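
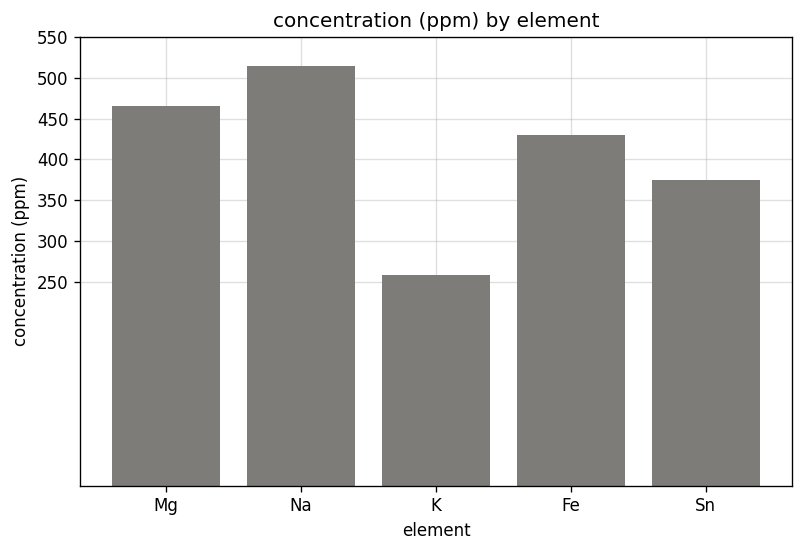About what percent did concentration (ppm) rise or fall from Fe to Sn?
≈ -11.1%

Fe ≈ 450, Sn ≈ 400; (400 − 450) / 450 ≈ -11.1%.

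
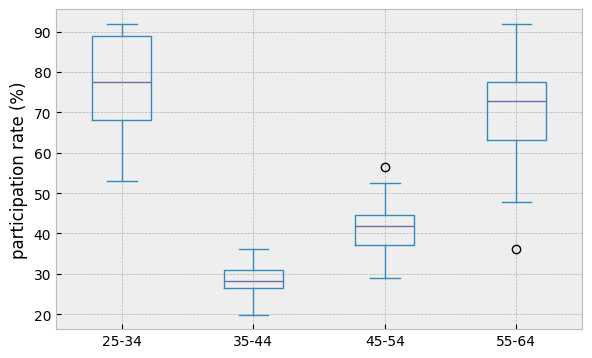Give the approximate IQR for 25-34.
≈ 20

Q3 ≈ 90, Q1 ≈ 70; IQR ≈ 20.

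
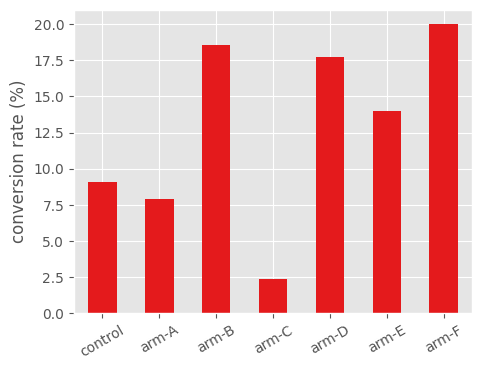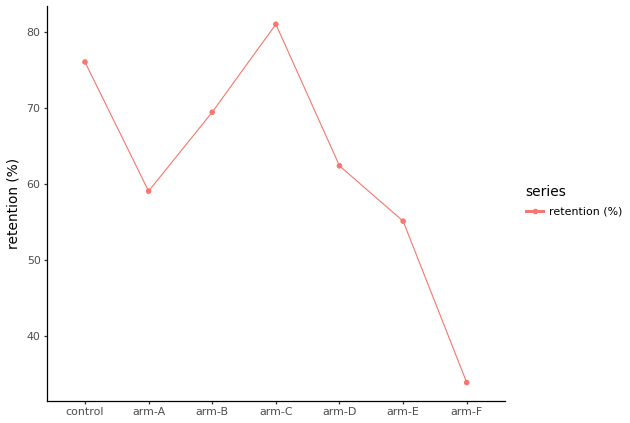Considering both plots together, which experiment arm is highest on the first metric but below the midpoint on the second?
Chart 2 median retention (%) ≈ 60; below-median experiment arms: arm-A, arm-E, arm-F. Among those, arm-F has the highest conversion rate (%) (≈ 20).

arm-F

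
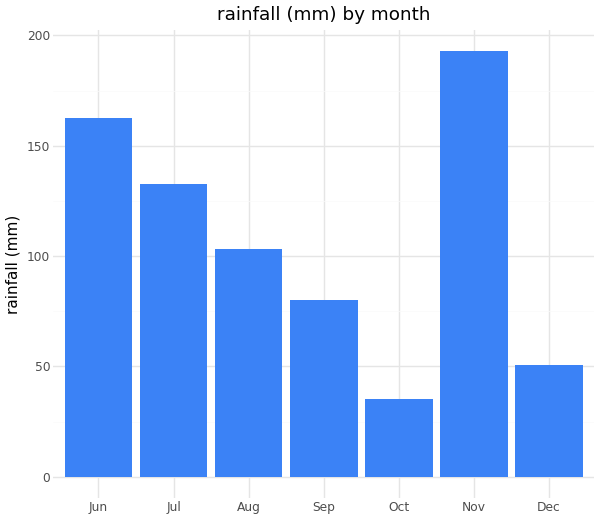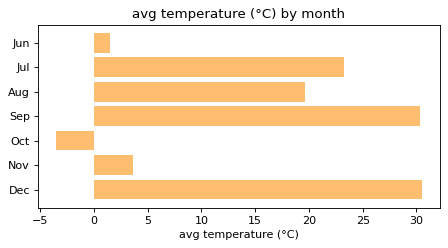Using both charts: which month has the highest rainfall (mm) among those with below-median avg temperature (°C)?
Chart 2 median avg temperature (°C) ≈ 20; below-median months: Jun, Oct, Nov. Among those, Nov has the highest rainfall (mm) (≈ 200).

Nov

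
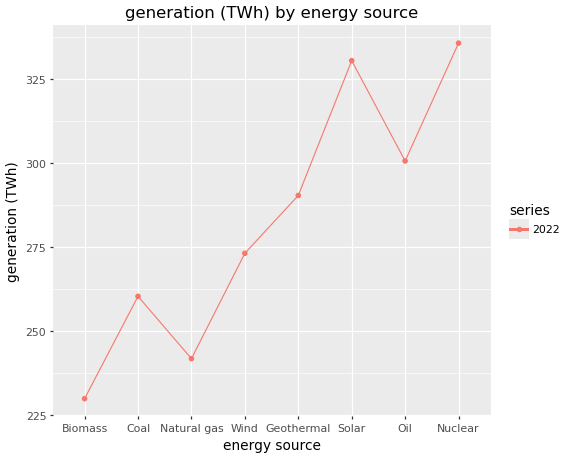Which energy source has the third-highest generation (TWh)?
Oil

Top 4: Nuclear ≈ 340, Solar ≈ 330, Oil ≈ 300, Geothermal ≈ 290.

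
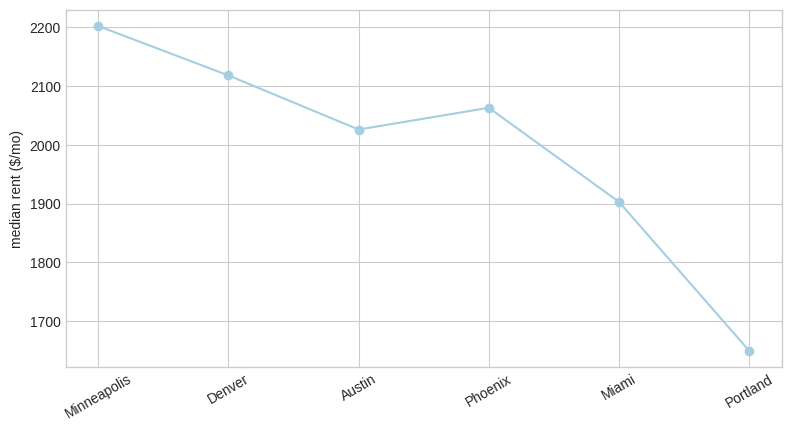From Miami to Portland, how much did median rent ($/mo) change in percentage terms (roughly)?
Miami ≈ 1900, Portland ≈ 1650; (1650 − 1900) / 1900 ≈ -13.2%.

≈ -13.2%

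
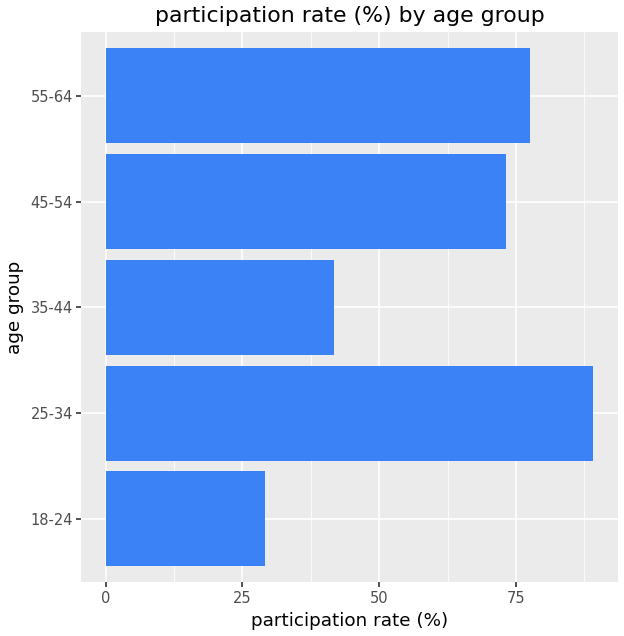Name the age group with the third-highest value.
45-54

Top 4: 25-34 ≈ 90, 55-64 ≈ 80, 45-54 ≈ 70, 35-44 ≈ 40.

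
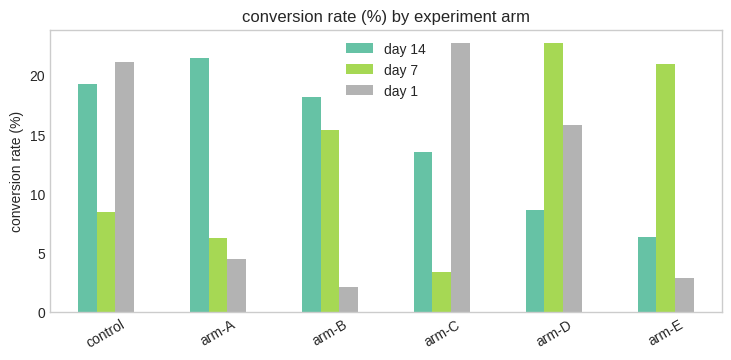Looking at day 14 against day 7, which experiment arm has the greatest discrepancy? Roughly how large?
arm-A: day 14 ≈ 22, day 7 ≈ 6 → gap ≈ 16. Next-largest (arm-E) is only ≈ 14.

arm-A, ≈ 16 %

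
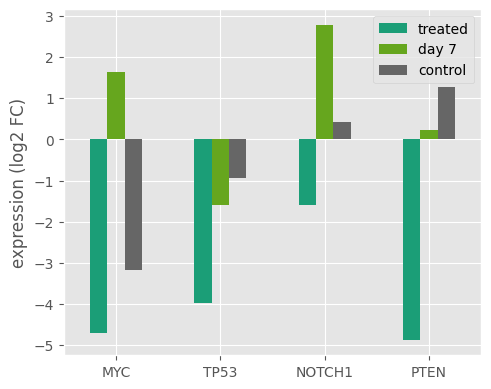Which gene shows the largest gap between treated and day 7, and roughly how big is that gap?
MYC: treated ≈ -5, day 7 ≈ 2 → gap ≈ 7. Next-largest (PTEN) is only ≈ 5.

MYC, ≈ 7 log2 FC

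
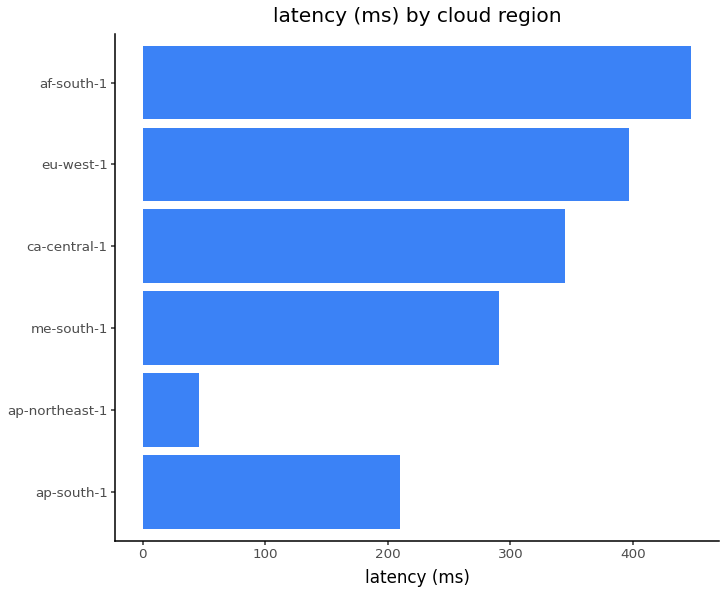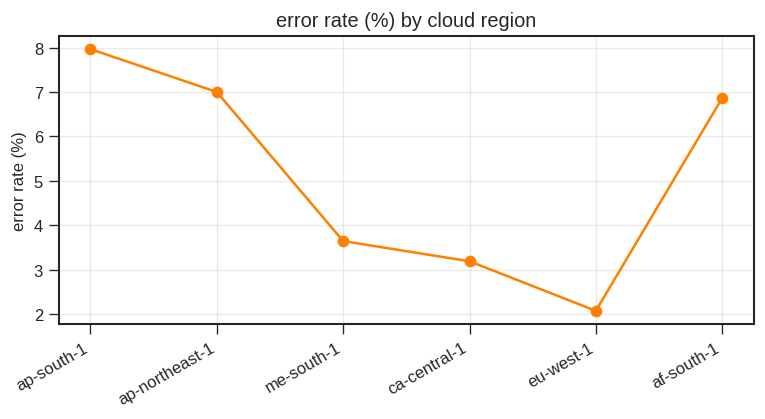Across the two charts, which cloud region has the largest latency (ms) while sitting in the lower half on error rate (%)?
eu-west-1

Chart 2 median error rate (%) ≈ 5; below-median cloud regions: me-south-1, ca-central-1, eu-west-1. Among those, eu-west-1 has the highest latency (ms) (≈ 400).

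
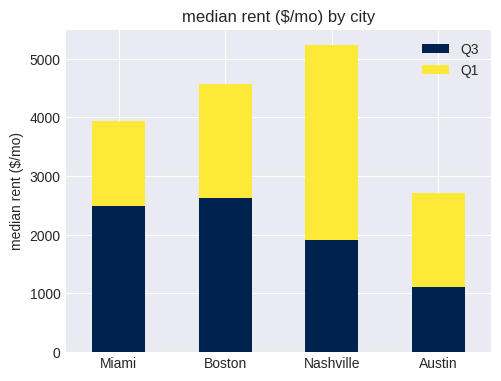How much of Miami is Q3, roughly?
≈ 2500

Q3 top ≈ 2500, bottom ≈ 0; segment ≈ 2500.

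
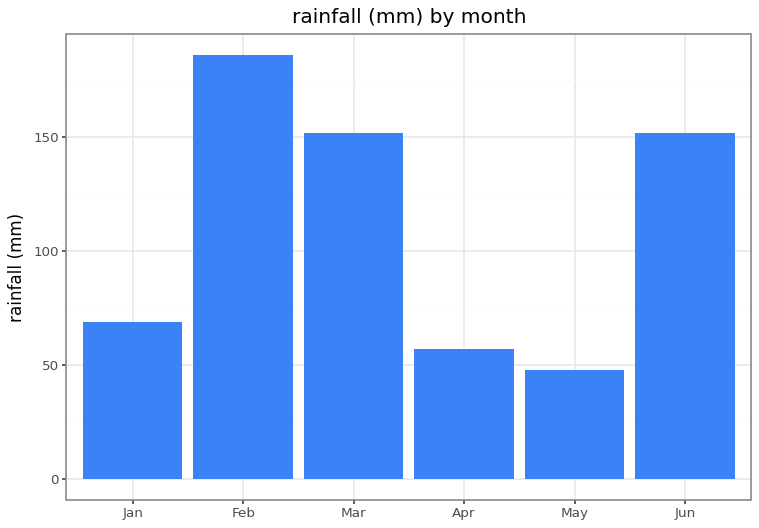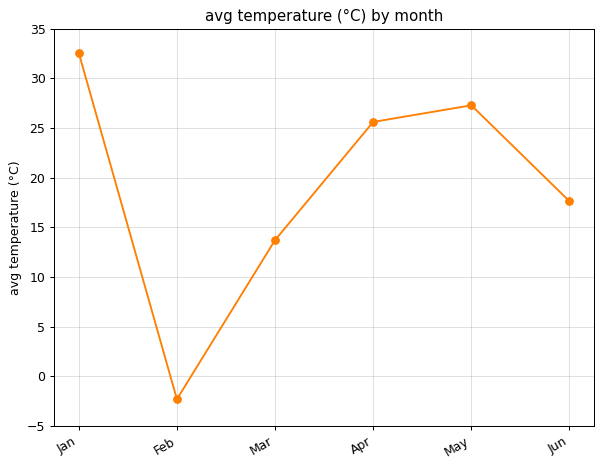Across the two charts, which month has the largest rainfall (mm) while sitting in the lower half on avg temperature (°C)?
Chart 2 median avg temperature (°C) ≈ 20; below-median months: Feb, Mar, Jun. Among those, Feb has the highest rainfall (mm) (≈ 180).

Feb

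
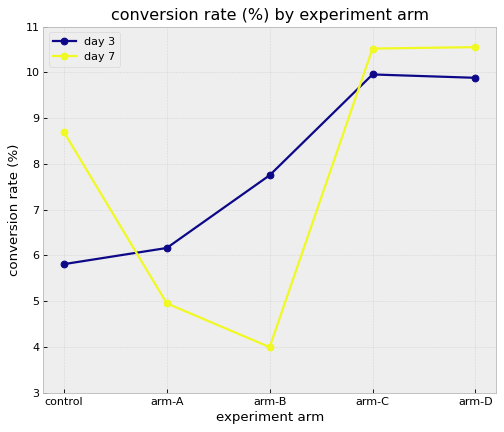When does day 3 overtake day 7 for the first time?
control: day 3 ≈ 6 vs day 7 ≈ 9 (not yet); arm-A: day 3 ≈ 6 vs day 7 ≈ 5 (first crossover).

arm-A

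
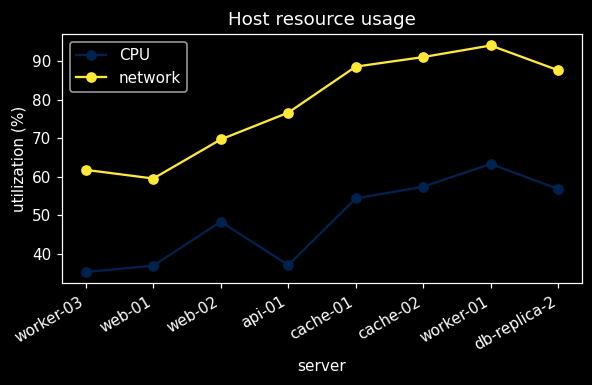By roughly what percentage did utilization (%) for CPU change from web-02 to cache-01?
web-02 ≈ 50, cache-01 ≈ 55; (55 − 50) / 50 ≈ +10%.

≈ +10%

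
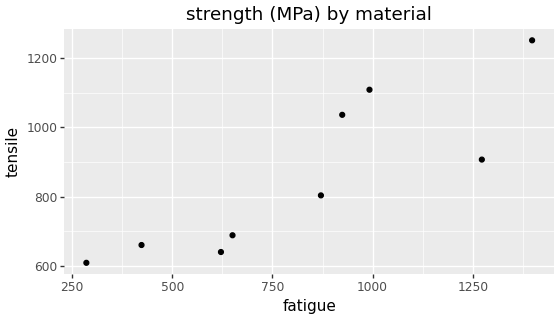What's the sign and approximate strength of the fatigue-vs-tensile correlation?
positive, strong

Points are positively correlated; strong (|r| ≈ 0.9).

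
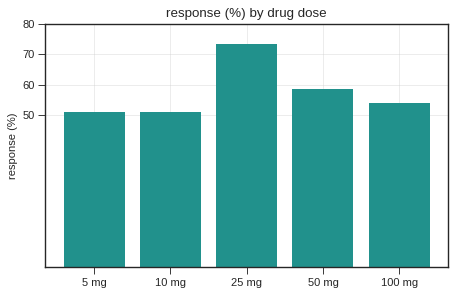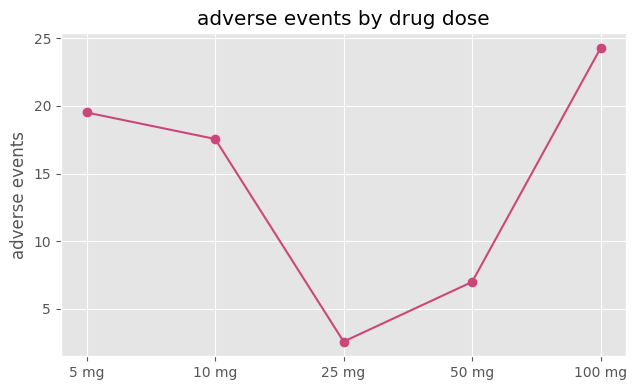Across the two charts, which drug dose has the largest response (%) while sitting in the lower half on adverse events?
Chart 2 median adverse events ≈ 20; below-median drug doses: 25 mg, 50 mg. Among those, 25 mg has the highest response (%) (≈ 70).

25 mg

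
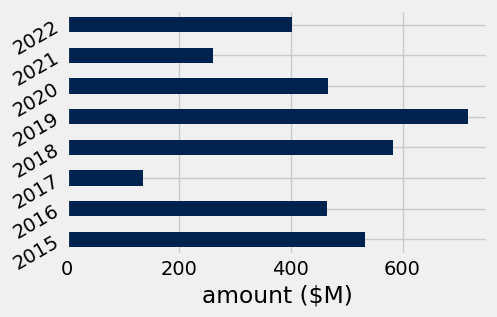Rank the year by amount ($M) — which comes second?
Top 3: 2019 ≈ 700, 2018 ≈ 600, 2015 ≈ 500.

2018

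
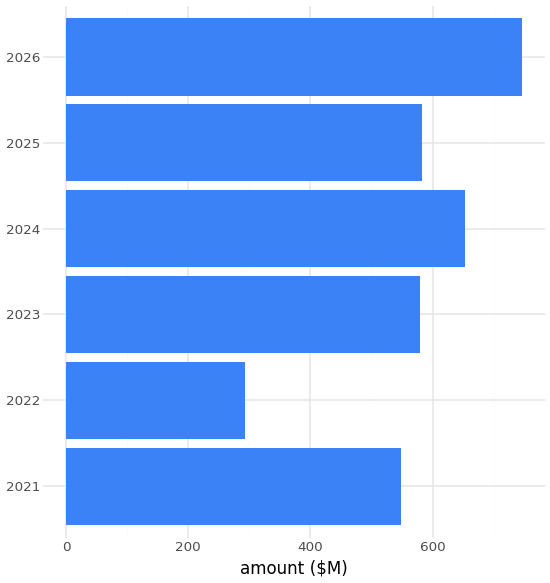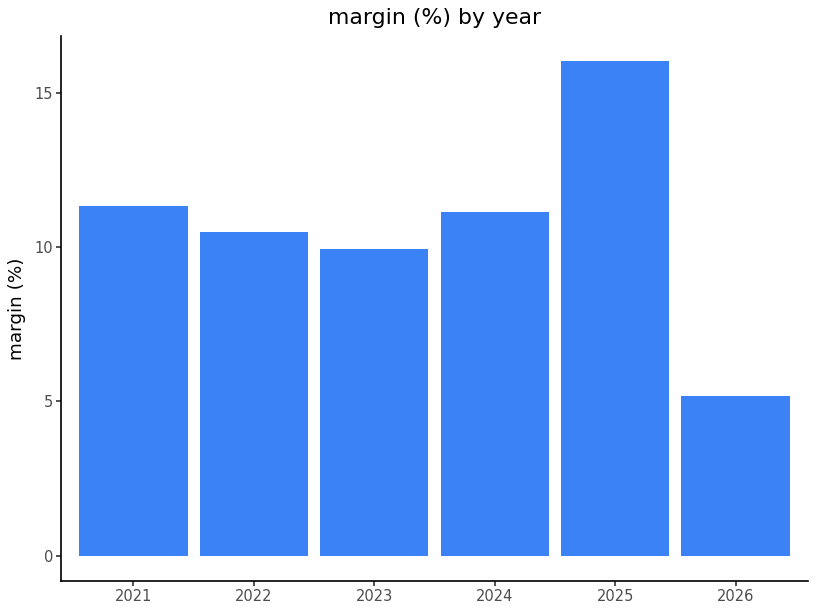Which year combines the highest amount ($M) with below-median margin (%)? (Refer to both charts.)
Chart 2 median margin (%) ≈ 10; below-median years: 2022, 2023, 2026. Among those, 2026 has the highest amount ($M) (≈ 700).

2026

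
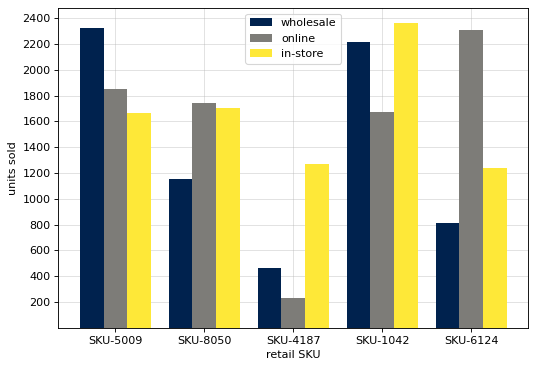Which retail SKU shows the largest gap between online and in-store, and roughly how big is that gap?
SKU-6124: online ≈ 2400, in-store ≈ 1200 → gap ≈ 1200. Next-largest (SKU-4187) is only ≈ 1000.

SKU-6124, ≈ 1200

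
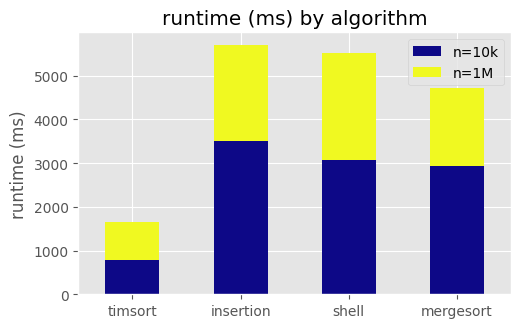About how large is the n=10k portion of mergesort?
n=10k top ≈ 3000, bottom ≈ 0; segment ≈ 3000.

≈ 3000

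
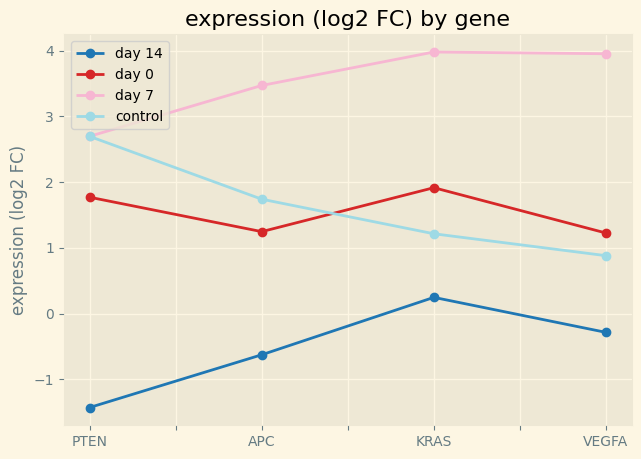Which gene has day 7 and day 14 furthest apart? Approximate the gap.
VEGFA: day 7 ≈ 4.0, day 14 ≈ -0.5 → gap ≈ 4.5. Next-largest (PTEN) is only ≈ 4.0.

VEGFA, ≈ 4.5 log2 FC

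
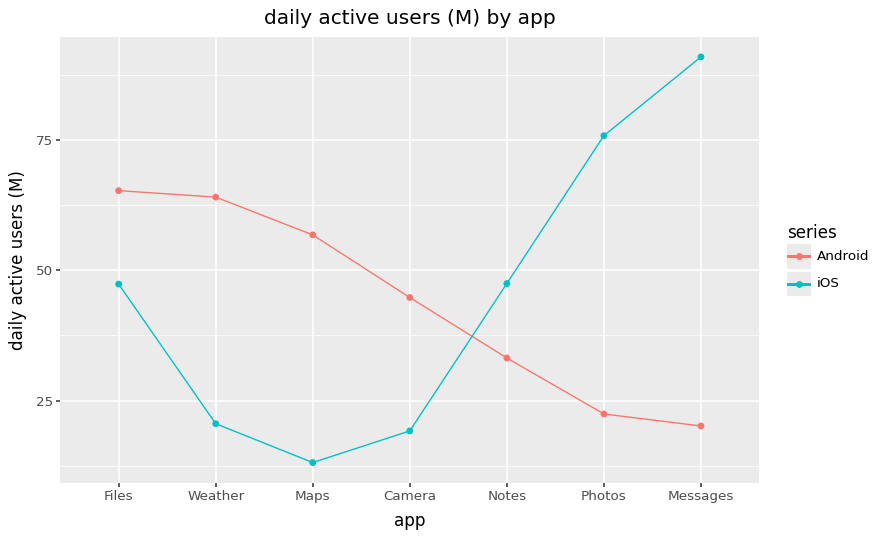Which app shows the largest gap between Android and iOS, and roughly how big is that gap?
Messages, ≈ 70 M

Messages: Android ≈ 20, iOS ≈ 90 → gap ≈ 70. Next-largest (Photos) is only ≈ 60.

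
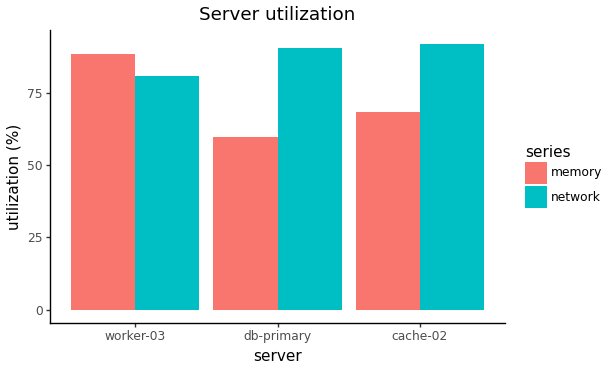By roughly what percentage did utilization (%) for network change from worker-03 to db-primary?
≈ +12.5%

worker-03 ≈ 80, db-primary ≈ 90; (90 − 80) / 80 ≈ +12.5%.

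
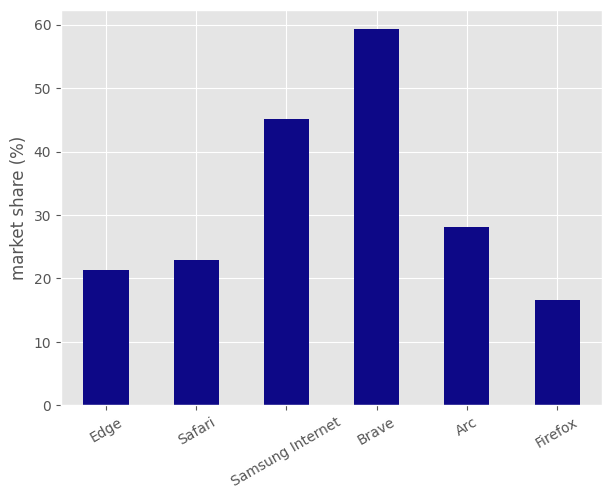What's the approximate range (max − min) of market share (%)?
Max Brave ≈ 60, min Firefox ≈ 15; range ≈ 45.

≈ 45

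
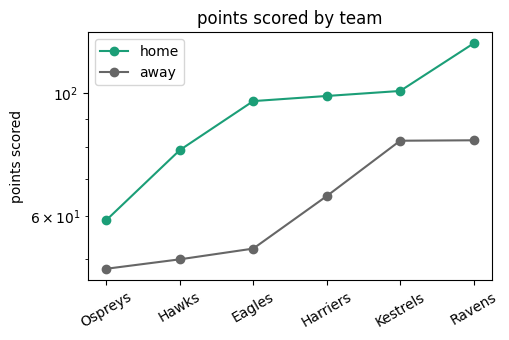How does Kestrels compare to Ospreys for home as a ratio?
≈ 1.67×

Kestrels ≈ 100, Ospreys ≈ 60; 100/60 ≈ 1.67.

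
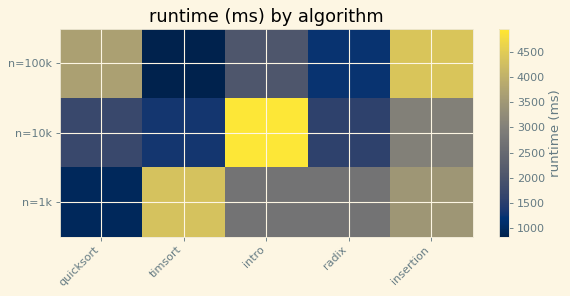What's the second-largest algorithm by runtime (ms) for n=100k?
Top 3 for n=100k: insertion ≈ 4500, quicksort ≈ 3500, intro ≈ 2000.

quicksort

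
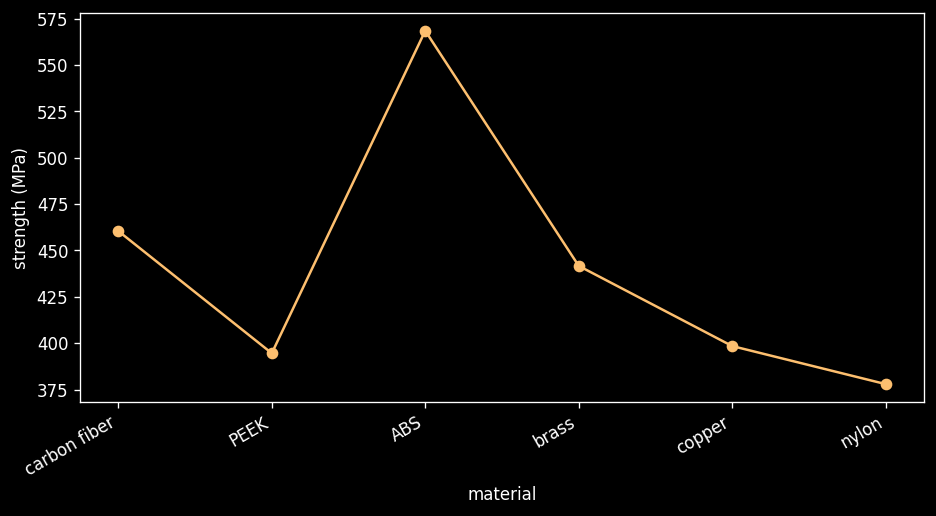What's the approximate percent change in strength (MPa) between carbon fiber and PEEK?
≈ -13%

carbon fiber ≈ 460, PEEK ≈ 400; (400 − 460) / 460 ≈ -13%.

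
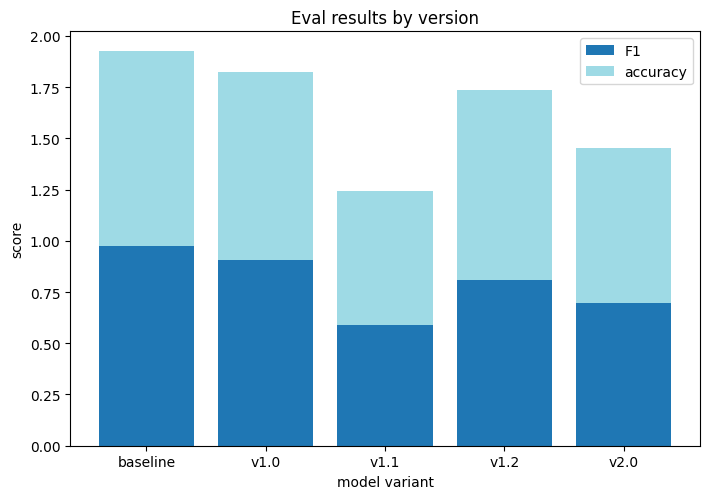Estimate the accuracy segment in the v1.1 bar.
accuracy top ≈ 1.2, bottom ≈ 0.6; segment ≈ 0.6.

≈ 0.6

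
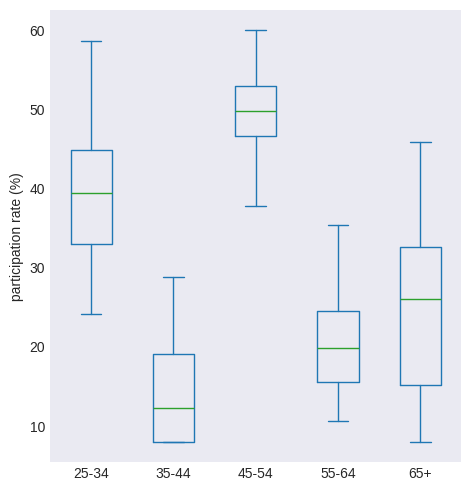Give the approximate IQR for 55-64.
≈ 10

Q3 ≈ 25, Q1 ≈ 15; IQR ≈ 10.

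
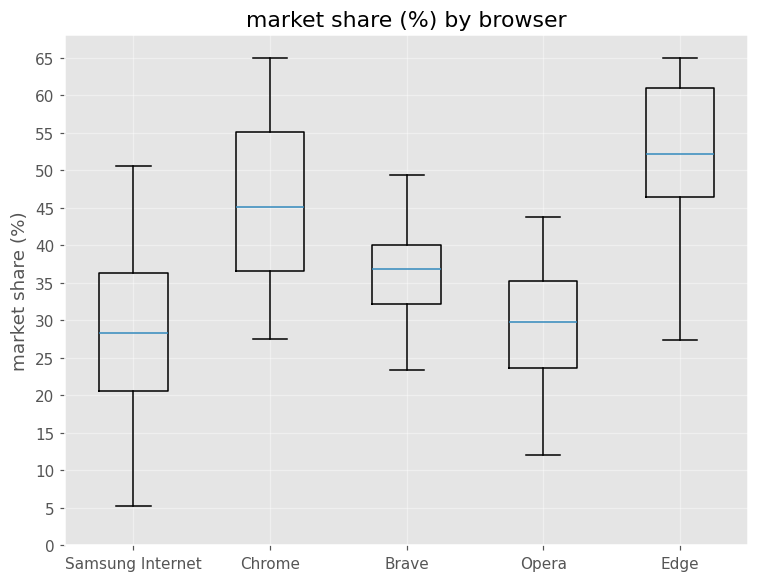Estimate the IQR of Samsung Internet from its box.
Q3 ≈ 35, Q1 ≈ 20; IQR ≈ 15.

≈ 15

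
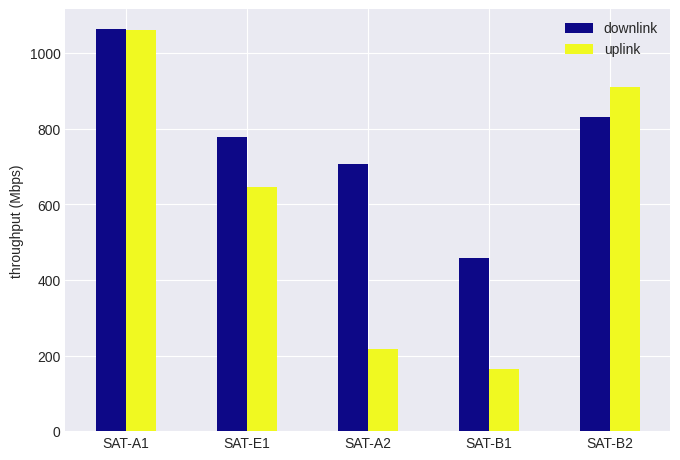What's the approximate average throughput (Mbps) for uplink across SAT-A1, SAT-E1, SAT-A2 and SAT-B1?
(1100 + 600 + 200 + 200) / 4 ≈ 525.

≈ 525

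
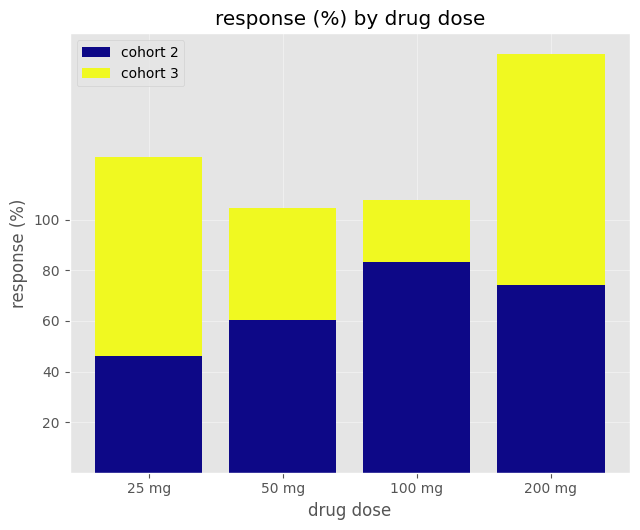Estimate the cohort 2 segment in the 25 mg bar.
≈ 40

cohort 2 top ≈ 40, bottom ≈ 0; segment ≈ 40.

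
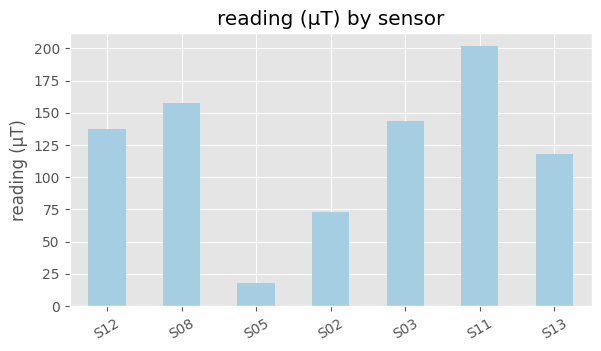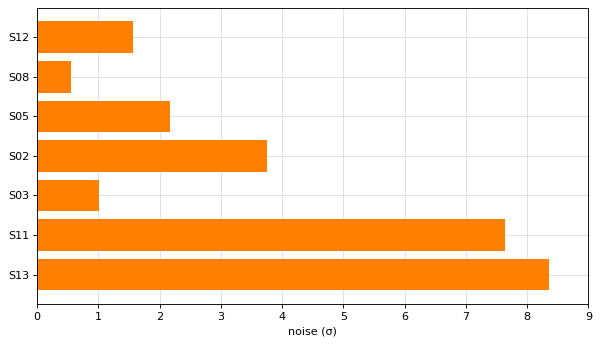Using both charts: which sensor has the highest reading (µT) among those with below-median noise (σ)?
Chart 2 median noise (σ) ≈ 2; below-median sensors: S12, S08, S03. Among those, S08 has the highest reading (µT) (≈ 160).

S08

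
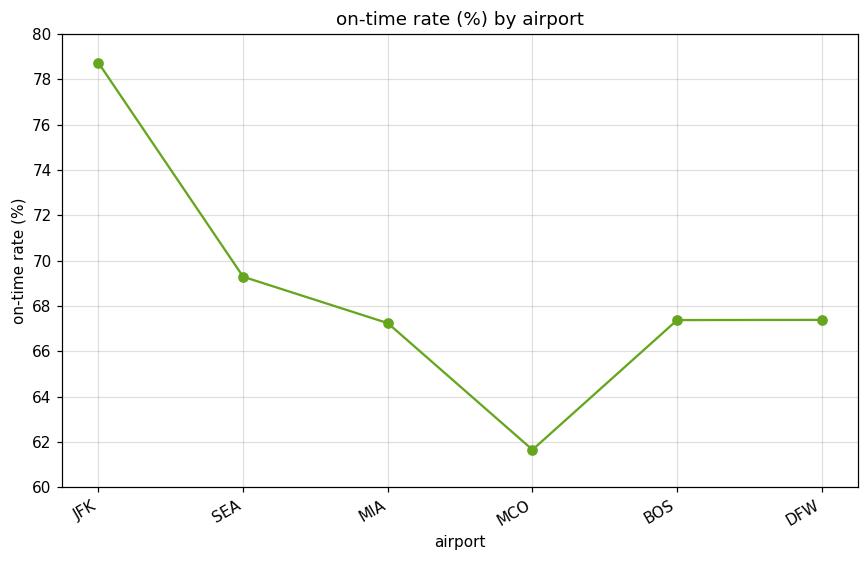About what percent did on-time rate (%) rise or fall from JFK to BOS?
≈ -12.8%

JFK ≈ 78, BOS ≈ 68; (68 − 78) / 78 ≈ -12.8%.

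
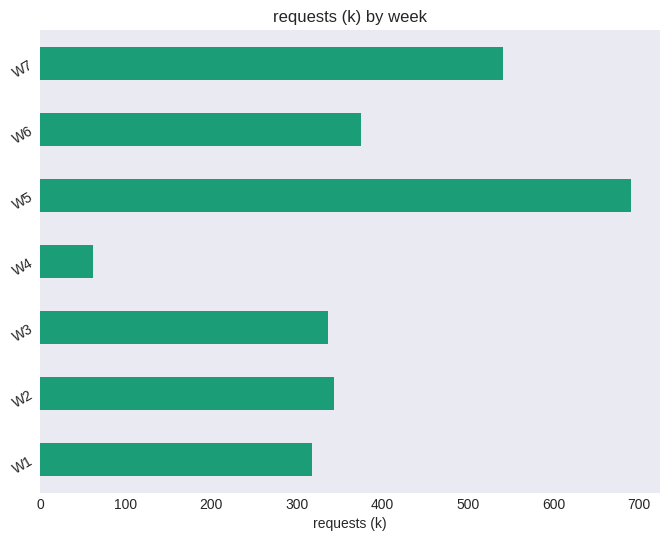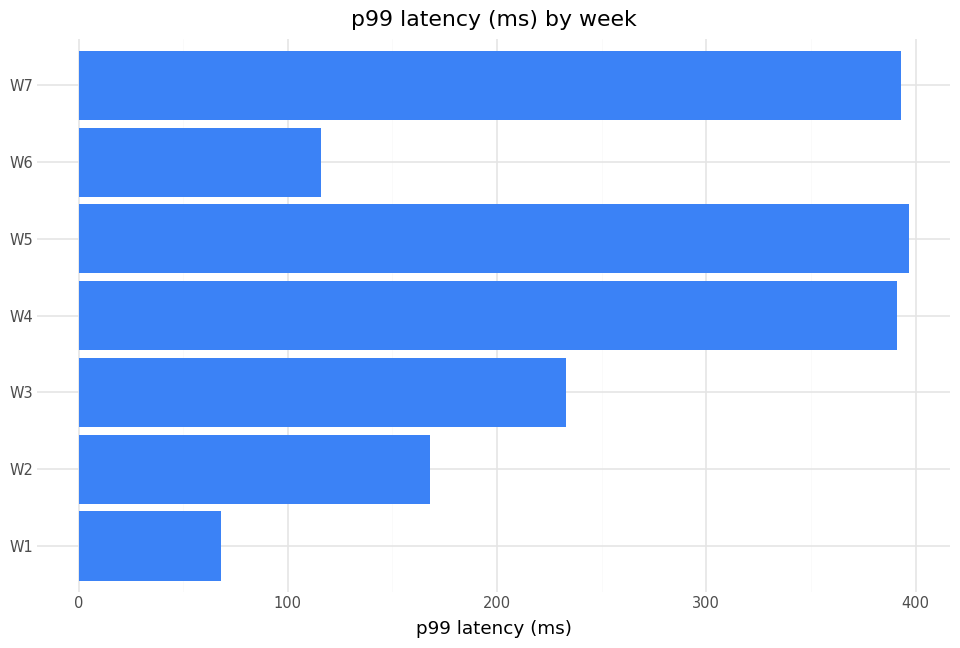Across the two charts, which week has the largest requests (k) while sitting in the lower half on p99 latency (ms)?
W6

Chart 2 median p99 latency (ms) ≈ 250; below-median weeks: W1, W2, W6. Among those, W6 has the highest requests (k) (≈ 400).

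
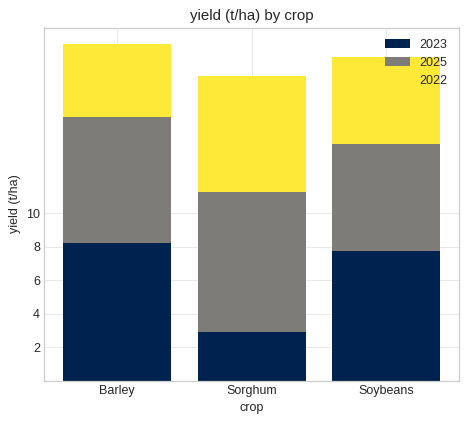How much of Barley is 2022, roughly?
≈ 4

2022 top ≈ 20, bottom ≈ 16; segment ≈ 4.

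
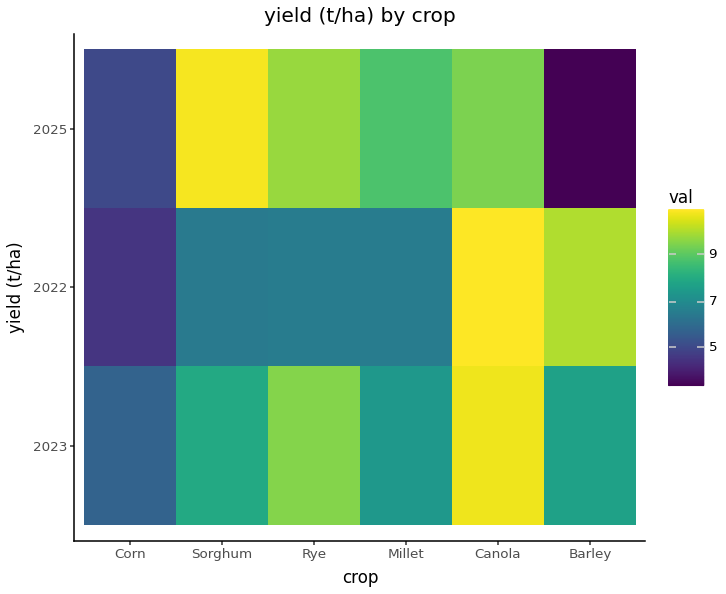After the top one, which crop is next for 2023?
Top 3 for 2023: Canola ≈ 11, Rye ≈ 10, Sorghum ≈ 8.

Rye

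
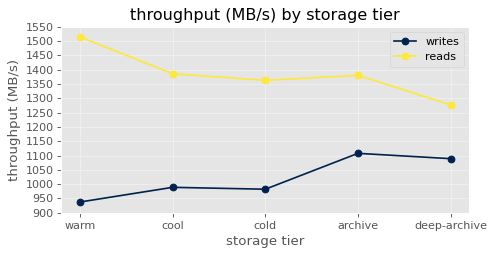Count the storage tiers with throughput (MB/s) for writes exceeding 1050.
2

Above 1050: archive, deep-archive.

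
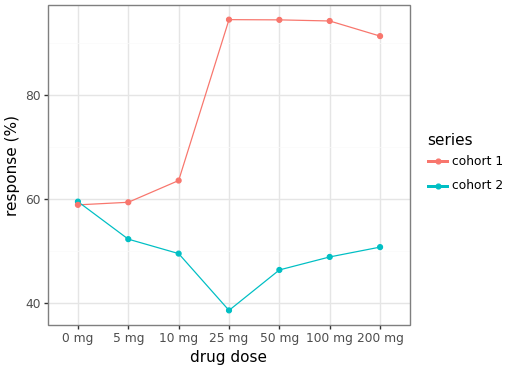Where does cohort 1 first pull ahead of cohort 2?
0 mg: cohort 1 ≈ 60 vs cohort 2 ≈ 60 (not yet); 5 mg: cohort 1 ≈ 60 vs cohort 2 ≈ 50 (first crossover).

5 mg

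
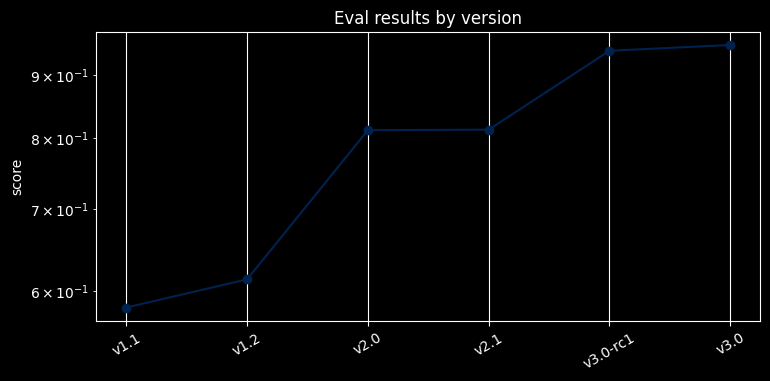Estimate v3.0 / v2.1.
v3.0 ≈ 0.95, v2.1 ≈ 0.80; 0.95/0.80 ≈ 1.19.

≈ 1.19×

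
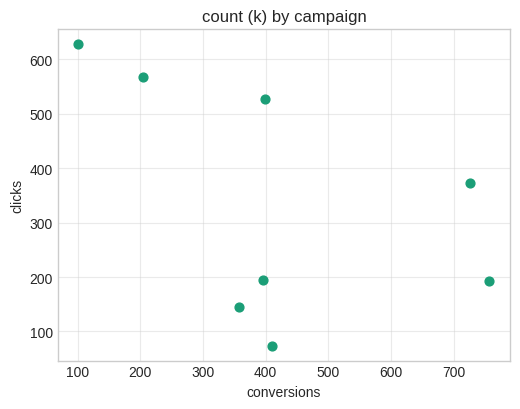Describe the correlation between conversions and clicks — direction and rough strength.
negative, moderate

Points are negatively correlated; moderate (|r| ≈ 0.5).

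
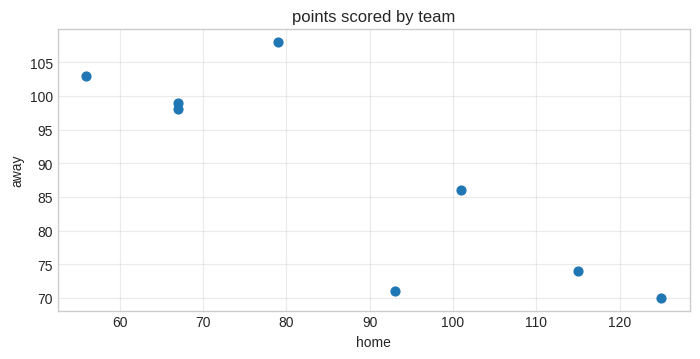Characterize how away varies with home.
Points are negatively correlated; strong (|r| ≈ 0.8).

negative, strong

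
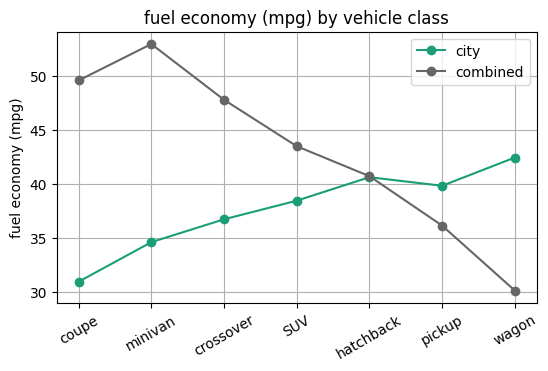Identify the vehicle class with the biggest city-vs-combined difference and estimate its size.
coupe, ≈ 20 mpg

coupe: city ≈ 30, combined ≈ 50 → gap ≈ 20. Next-largest (minivan) is only ≈ 18.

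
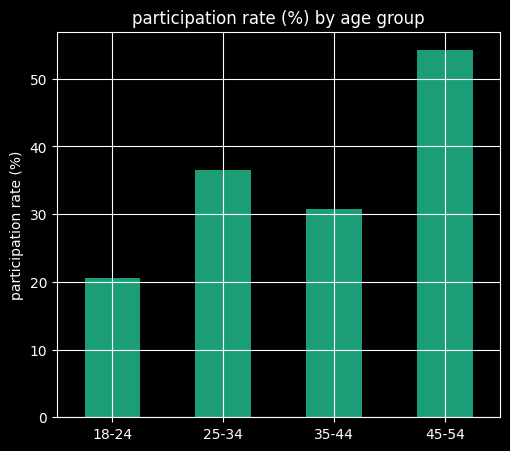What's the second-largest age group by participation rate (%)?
25-34

Top 3: 45-54 ≈ 55, 25-34 ≈ 35, 35-44 ≈ 30.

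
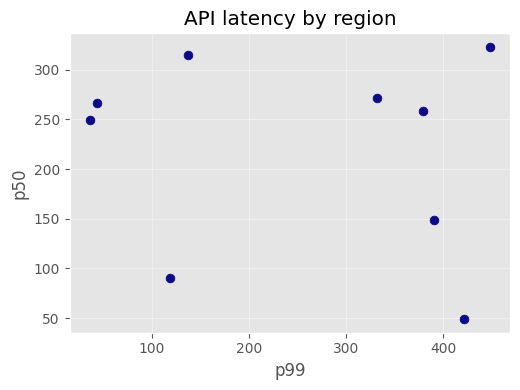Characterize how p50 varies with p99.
Points are roughly uncorrelated; weak (|r| ≈ 0.1).

no clear correlation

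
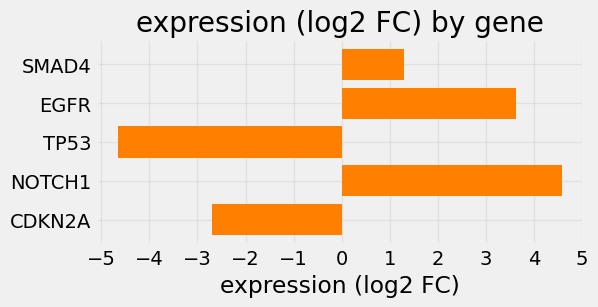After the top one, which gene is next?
Top 3: NOTCH1 ≈ 5, EGFR ≈ 4, SMAD4 ≈ 1.

EGFR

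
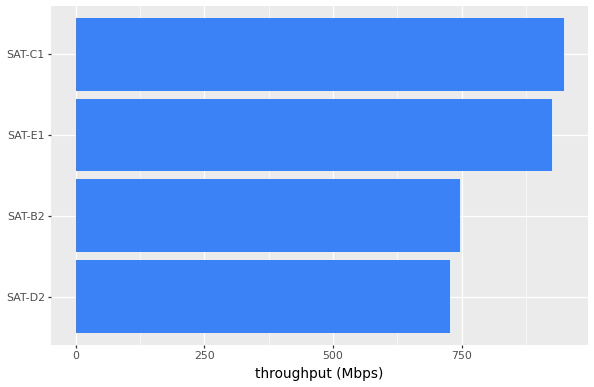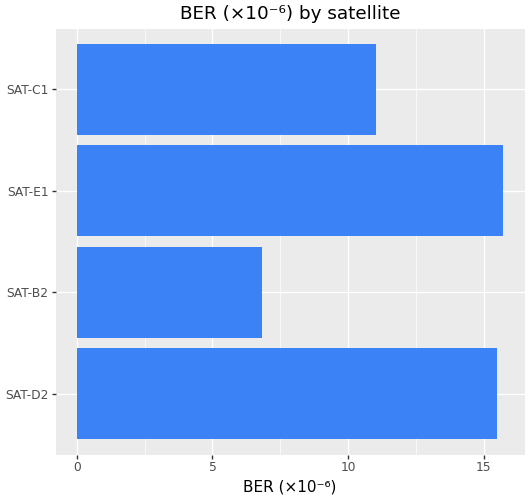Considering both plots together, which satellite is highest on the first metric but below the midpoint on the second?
SAT-C1

Chart 2 median BER (×10⁻⁶) ≈ 14; below-median satellites: SAT-B2, SAT-C1. Among those, SAT-C1 has the highest throughput (Mbps) (≈ 900).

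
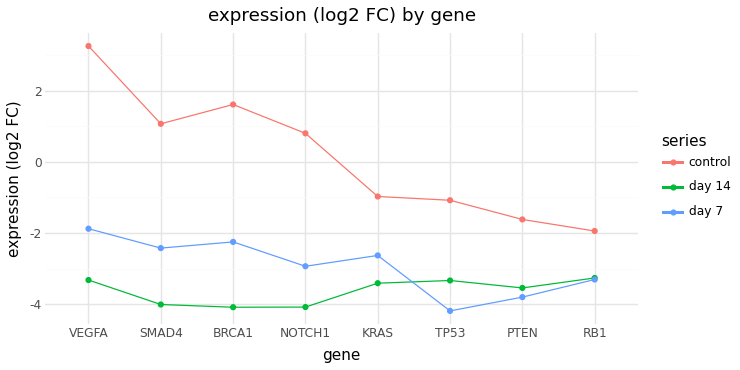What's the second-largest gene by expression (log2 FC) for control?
BRCA1

Top 3 for control: VEGFA ≈ 3, BRCA1 ≈ 2, SMAD4 ≈ 1.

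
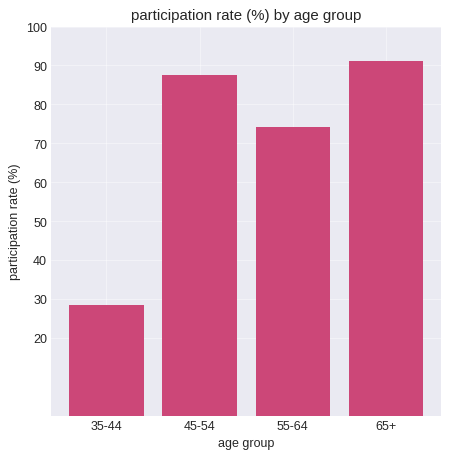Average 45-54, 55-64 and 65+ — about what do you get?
(90 + 70 + 90) / 3 ≈ 83.

≈ 83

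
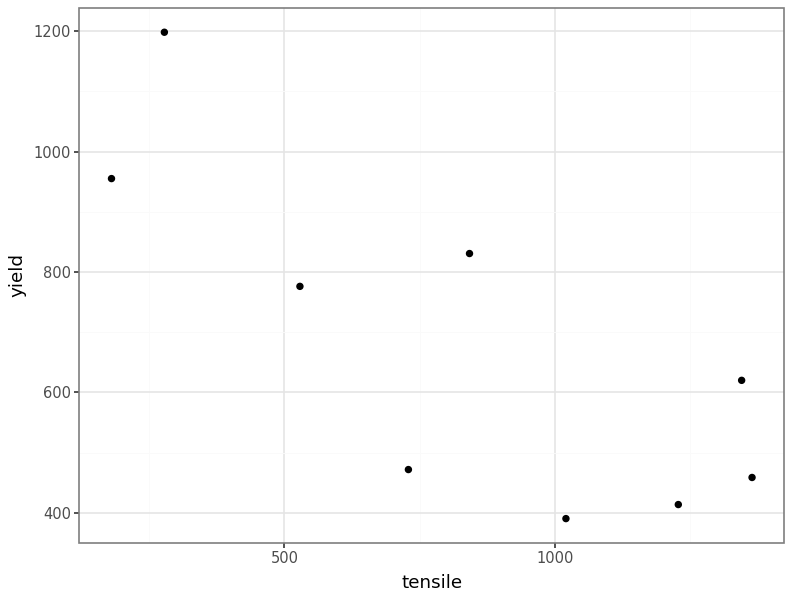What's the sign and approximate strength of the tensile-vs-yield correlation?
negative, strong

Points are negatively correlated; strong (|r| ≈ 0.8).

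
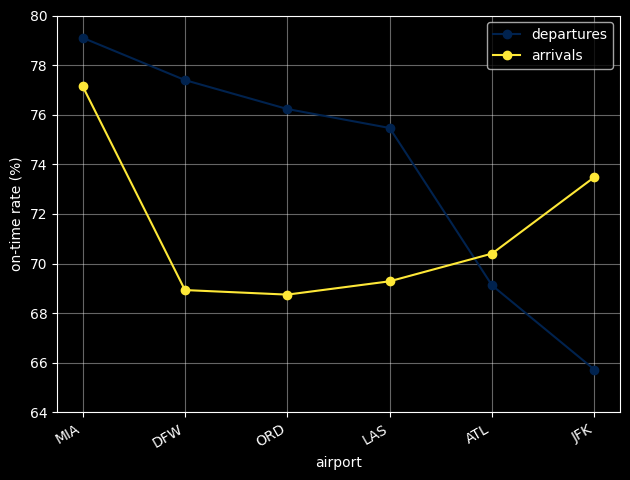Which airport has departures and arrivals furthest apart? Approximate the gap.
DFW: departures ≈ 78, arrivals ≈ 68 → gap ≈ 10. Next-largest (JFK) is only ≈ 8.

DFW, ≈ 10 %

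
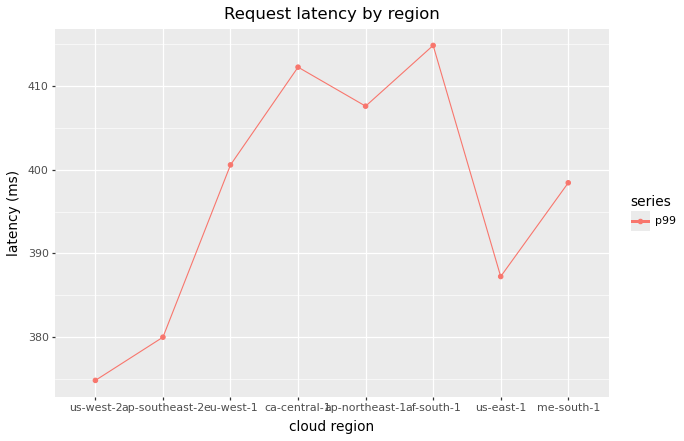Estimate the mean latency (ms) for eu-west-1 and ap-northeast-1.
(400 + 410) / 2 ≈ 405.

≈ 405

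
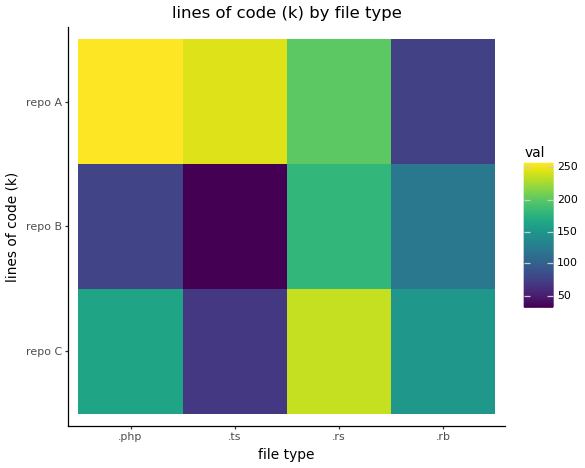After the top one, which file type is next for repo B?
.rb

Top 3 for repo B: .rs ≈ 180, .rb ≈ 120, .php ≈ 80.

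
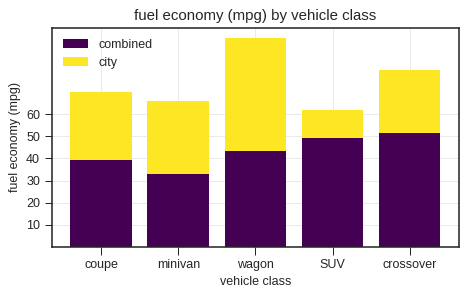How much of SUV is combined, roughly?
≈ 50

combined top ≈ 50, bottom ≈ 0; segment ≈ 50.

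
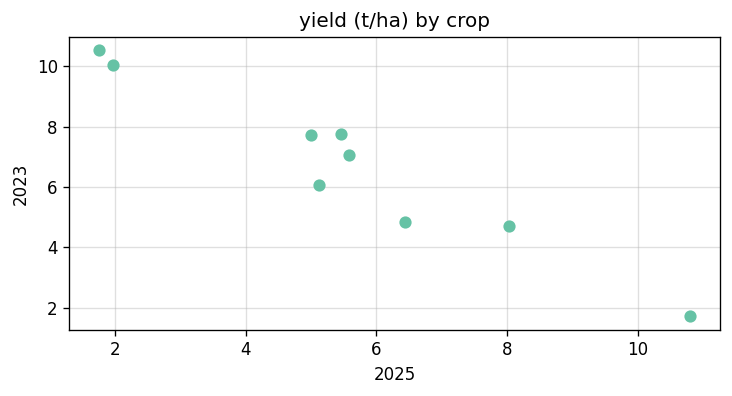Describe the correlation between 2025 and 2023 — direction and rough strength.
negative, strong

Points are negatively correlated; strong (|r| ≈ 1.0).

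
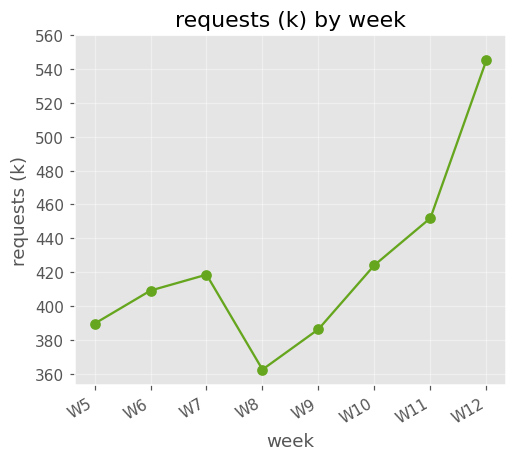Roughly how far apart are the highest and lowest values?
Max W12 ≈ 540, min W8 ≈ 360; range ≈ 180.

≈ 180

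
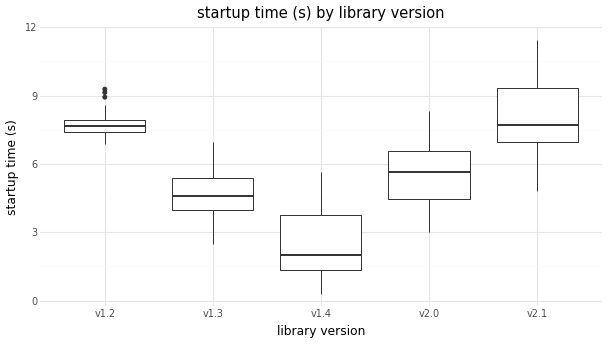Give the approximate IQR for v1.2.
Q3 ≈ 8.0, Q1 ≈ 7.5; IQR ≈ 0.5.

≈ 0.5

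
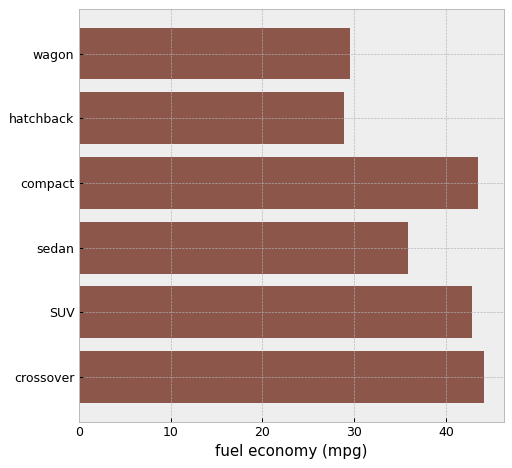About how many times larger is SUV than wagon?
≈ 1.5×

SUV ≈ 45, wagon ≈ 30; 45/30 ≈ 1.5.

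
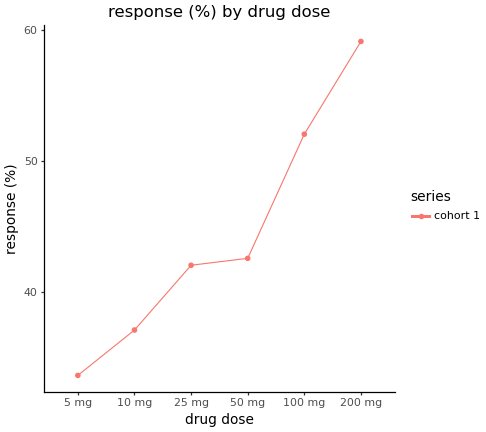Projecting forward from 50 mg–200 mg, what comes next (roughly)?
≈ 67.5

Last three: 45, 50, 60 → slope ≈ 7.5/step → next ≈ 67.5.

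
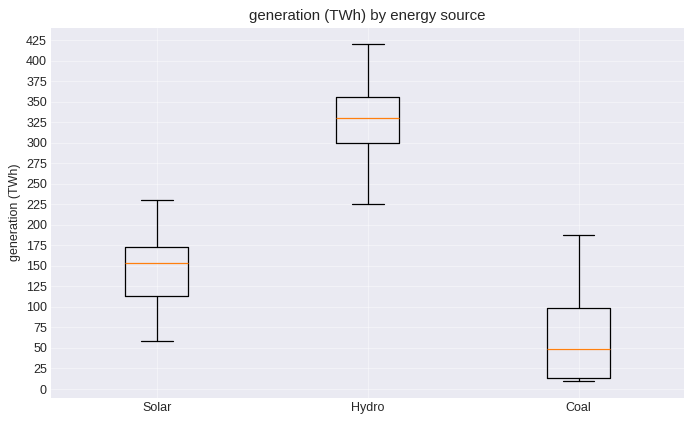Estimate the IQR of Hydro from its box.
Q3 ≈ 350, Q1 ≈ 300; IQR ≈ 50.

≈ 50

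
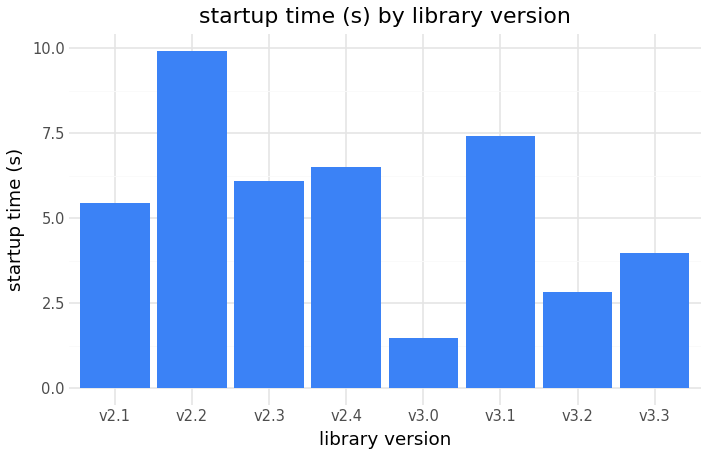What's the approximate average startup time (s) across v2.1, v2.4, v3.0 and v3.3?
(5 + 7 + 1 + 4) / 4 ≈ 4.

≈ 4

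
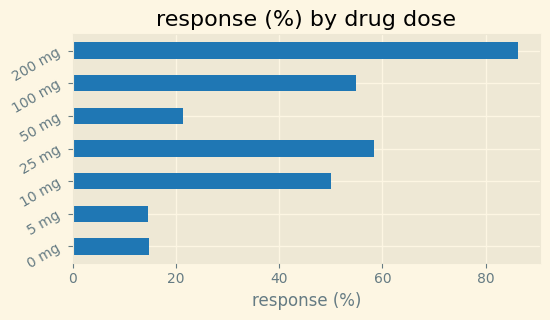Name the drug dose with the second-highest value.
Top 3: 200 mg ≈ 90, 25 mg ≈ 60, 100 mg ≈ 50.

25 mg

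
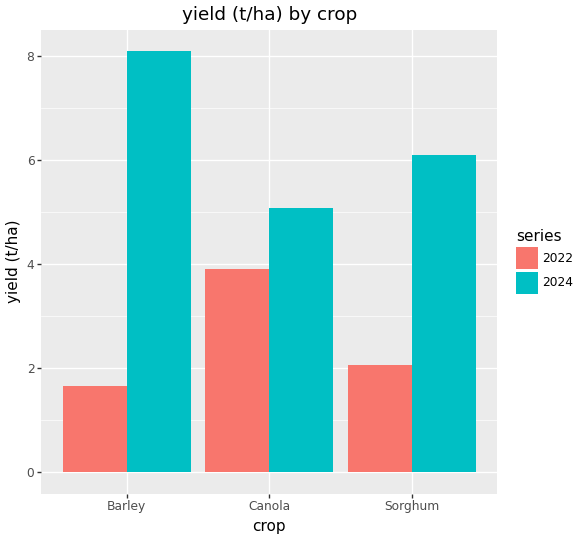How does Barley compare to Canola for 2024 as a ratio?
≈ 1.6×

Barley ≈ 8, Canola ≈ 5; 8/5 ≈ 1.6.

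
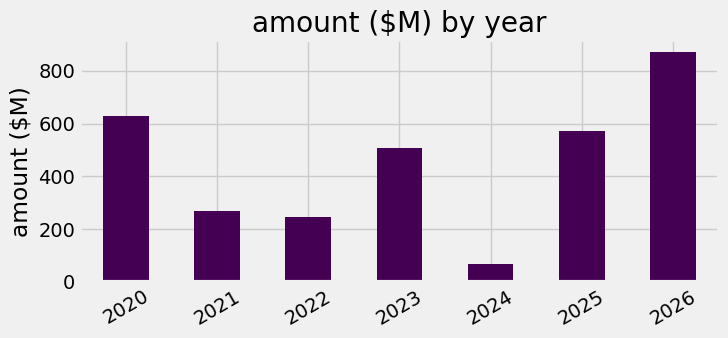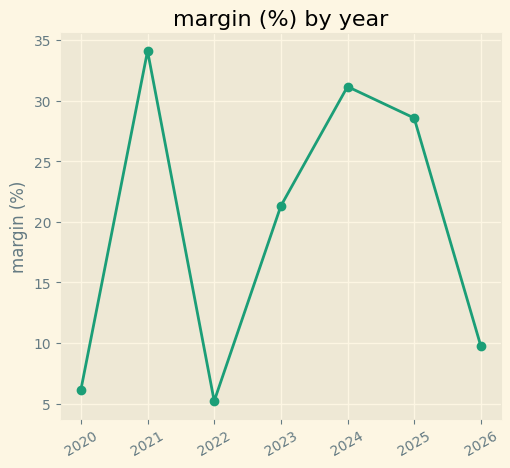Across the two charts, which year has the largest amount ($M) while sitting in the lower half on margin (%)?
2026

Chart 2 median margin (%) ≈ 20; below-median years: 2020, 2022, 2026. Among those, 2026 has the highest amount ($M) (≈ 900).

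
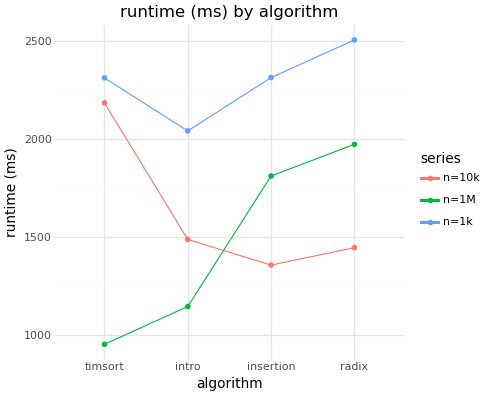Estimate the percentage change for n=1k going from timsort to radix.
timsort ≈ 2400, radix ≈ 2600; (2600 − 2400) / 2400 ≈ +8.3%.

≈ +8.3%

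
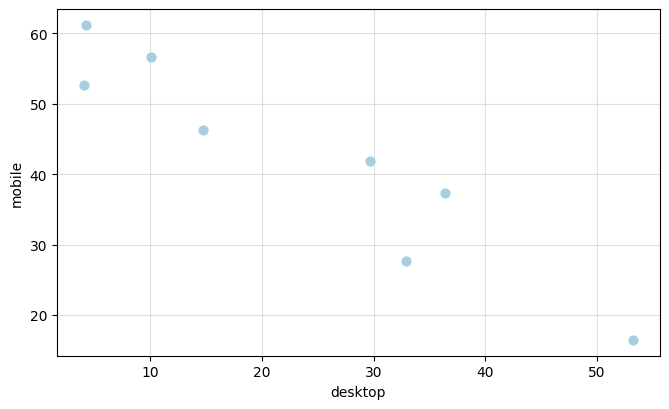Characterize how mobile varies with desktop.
Points are negatively correlated; strong (|r| ≈ 0.9).

negative, strong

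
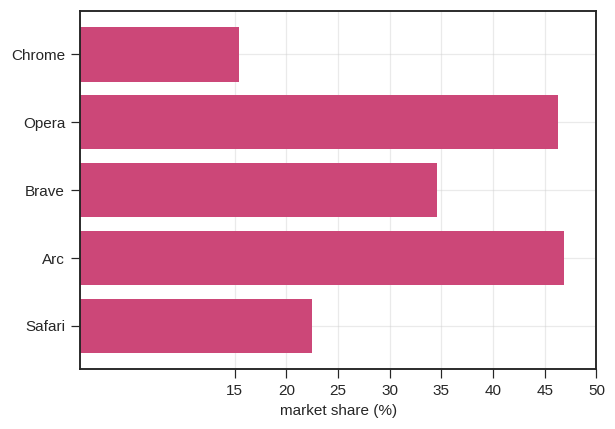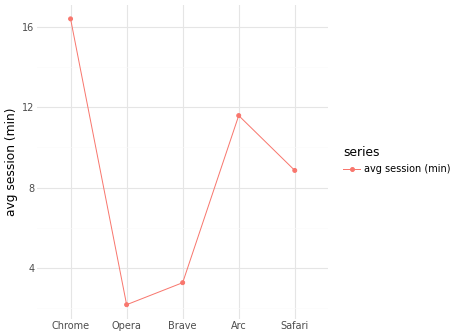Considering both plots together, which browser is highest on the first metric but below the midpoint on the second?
Opera

Chart 2 median avg session (min) ≈ 8; below-median browsers: Opera, Brave. Among those, Opera has the highest market share (%) (≈ 45).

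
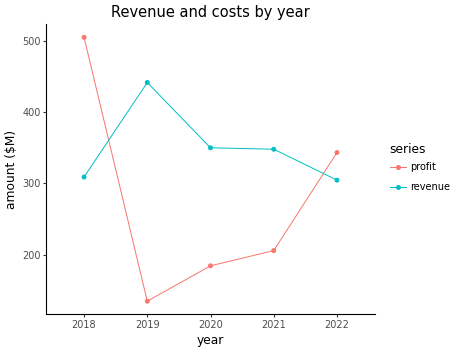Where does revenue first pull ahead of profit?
2018: revenue ≈ 300 vs profit ≈ 500 (not yet); 2019: revenue ≈ 450 vs profit ≈ 150 (first crossover).

2019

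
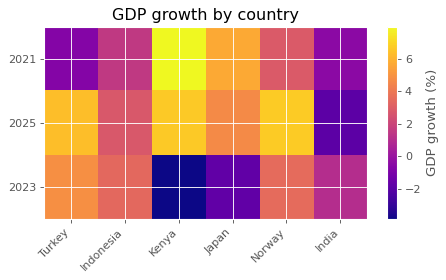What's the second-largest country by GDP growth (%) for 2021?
Japan

Top 3 for 2021: Kenya ≈ 8, Japan ≈ 6, Norway ≈ 3.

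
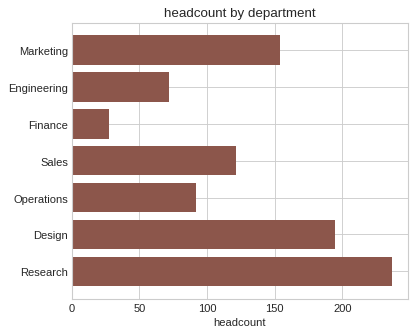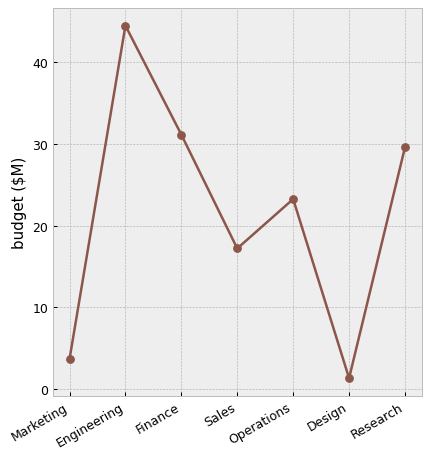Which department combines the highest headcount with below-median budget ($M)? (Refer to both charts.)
Design

Chart 2 median budget ($M) ≈ 25; below-median departments: Marketing, Sales, Design. Among those, Design has the highest headcount (≈ 200).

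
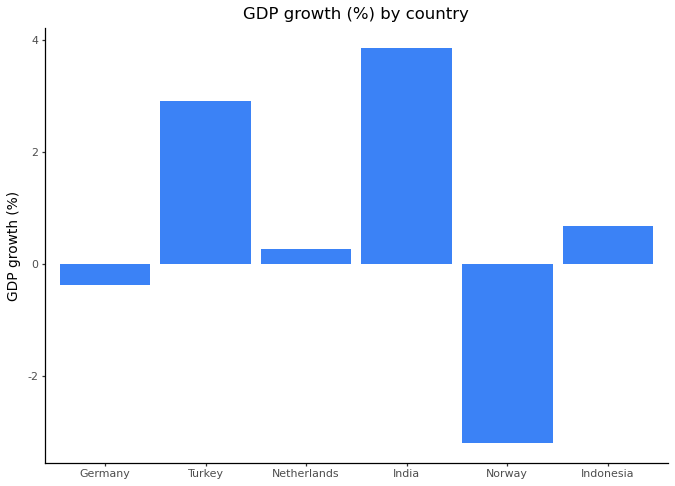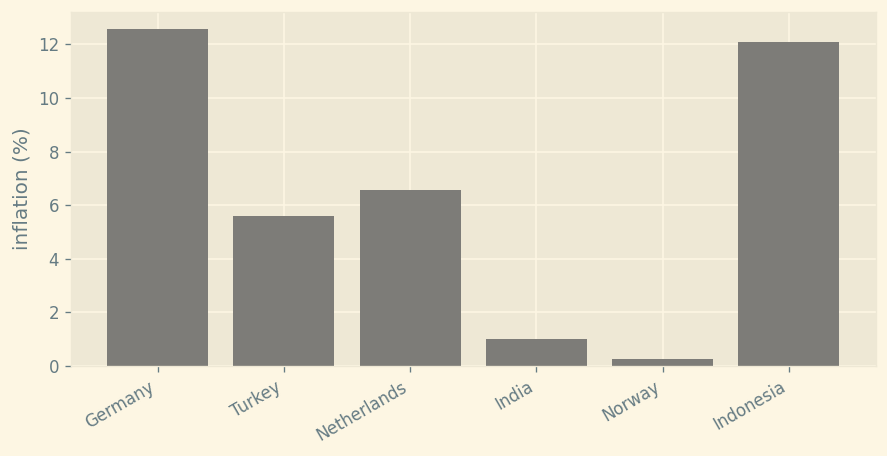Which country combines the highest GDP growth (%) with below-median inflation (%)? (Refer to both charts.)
India

Chart 2 median inflation (%) ≈ 6; below-median countries: Turkey, India, Norway. Among those, India has the highest GDP growth (%) (≈ 4).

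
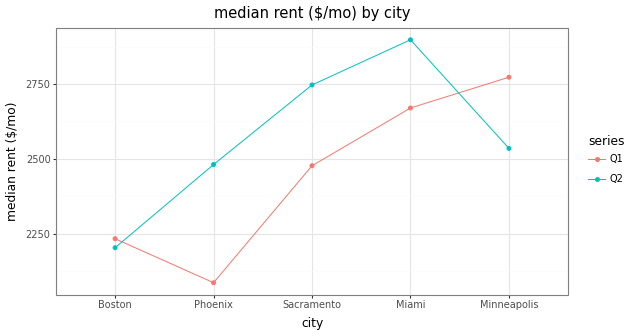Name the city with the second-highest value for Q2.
Sacramento

Top 3 for Q2: Miami ≈ 2900, Sacramento ≈ 2700, Minneapolis ≈ 2500.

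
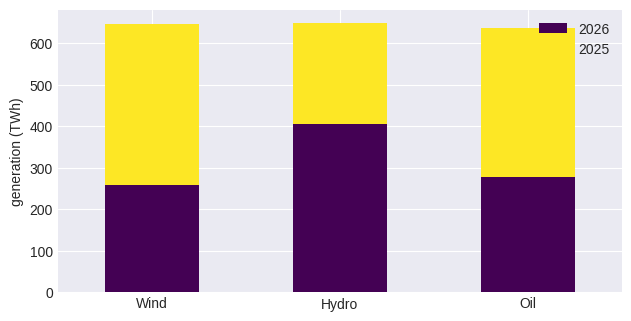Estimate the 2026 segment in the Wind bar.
2026 top ≈ 300, bottom ≈ 0; segment ≈ 300.

≈ 300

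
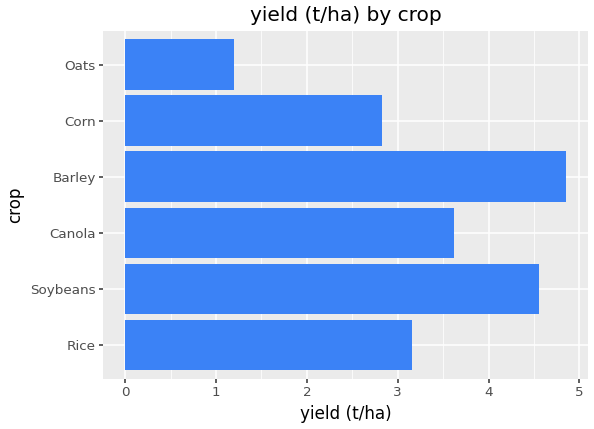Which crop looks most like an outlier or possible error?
Oats ≈ 1.0; the rest sit between ≈ 3.0 and ≈ 5.0.

Oats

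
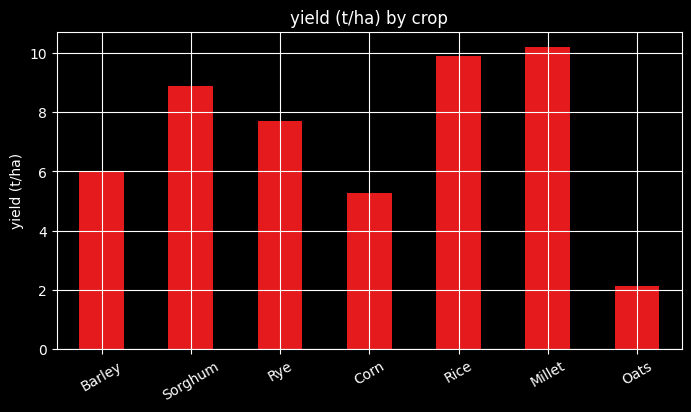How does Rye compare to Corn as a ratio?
Rye ≈ 8, Corn ≈ 5; 8/5 ≈ 1.6.

≈ 1.6×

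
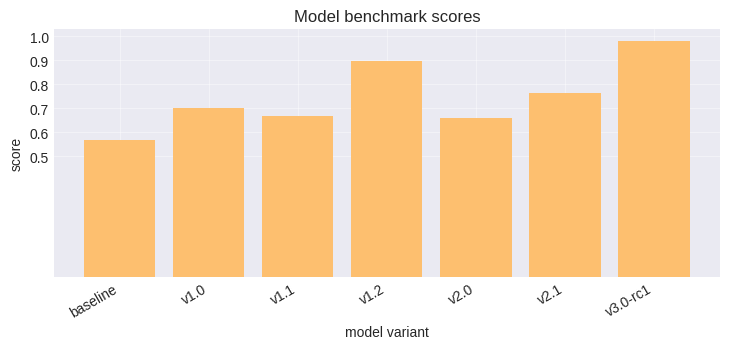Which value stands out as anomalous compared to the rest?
v3.0-rc1

v3.0-rc1 ≈ 1.0; the rest sit between ≈ 0.6 and ≈ 0.9.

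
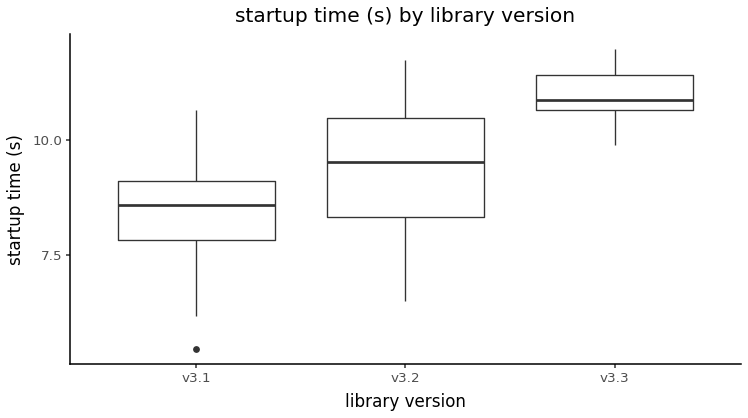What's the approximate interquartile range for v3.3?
≈ 0.8

Q3 ≈ 11.4, Q1 ≈ 10.6; IQR ≈ 0.8.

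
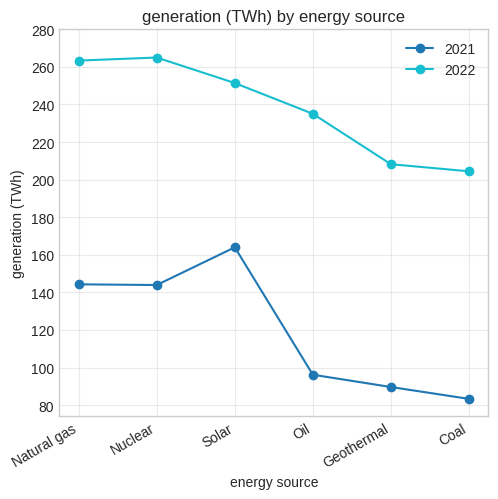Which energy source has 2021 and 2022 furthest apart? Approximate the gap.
Oil, ≈ 140 TWh

Oil: 2021 ≈ 100, 2022 ≈ 240 → gap ≈ 140. Next-largest (Coal) is only ≈ 120.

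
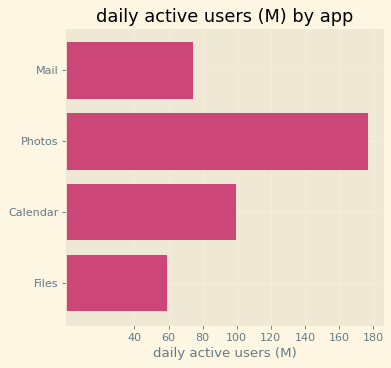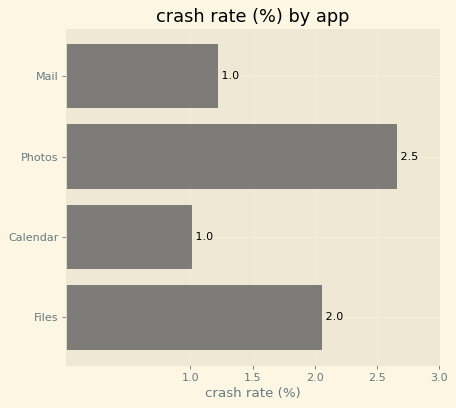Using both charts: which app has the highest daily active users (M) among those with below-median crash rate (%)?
Calendar

Chart 2 median crash rate (%) ≈ 1.5; below-median apps: Mail, Calendar. Among those, Calendar has the highest daily active users (M) (≈ 100).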